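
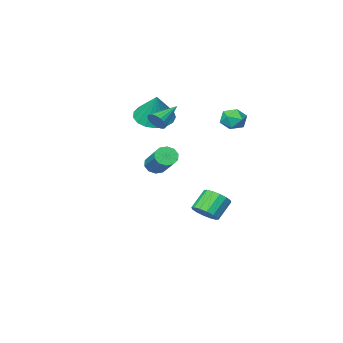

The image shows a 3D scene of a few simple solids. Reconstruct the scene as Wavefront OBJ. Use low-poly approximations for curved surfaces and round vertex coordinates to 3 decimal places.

v -0.363 -2.068 2.549
v 0.466 -1.555 2.086
v 0.003 -1.252 4.111
v 0.067 -1.235 2.013
v -0.431 -1.106 2.063
v -0.914 -1.198 2.224
v -1.27 -1.488 2.459
v -1.419 -1.912 2.715
v -1.326 -2.371 2.934
v -1.012 -2.761 3.063
v -0.55 -2.992 3.076
v -0.045 -3.011 2.967
v 0.387 -2.815 2.763
v 0.647 -2.447 2.509
v 0.676 -1.992 2.265
v 2.57 2.727 1.197
v 3.052 2.809 0.866
v 3.532 4.454 1.972
v 3.05 4.373 2.303
v 2.777 2.993 0.712
v 3.257 4.638 1.818
v 2.423 3.075 0.744
v 2.903 4.72 1.85
v 2.125 3.024 0.948
v 2.605 4.67 2.054
v 1.997 2.86 1.247
v 2.478 4.506 2.353
v 2.088 2.646 1.528
v 2.568 4.291 2.634
v 2.363 2.462 1.682
v 2.843 4.107 2.788
v 2.717 2.38 1.65
v 3.197 4.025 2.756
v 3.015 2.43 1.446
v 3.495 4.076 2.552
v 3.142 2.594 1.147
v 3.623 4.24 2.253
v -2.555 2.48 3.142
v -2.092 2.231 2.612
v -2.928 1.349 3.348
v -2.465 1.1 2.818
v -2.189 1.372 3.456
v -1.959 2.071 3.329
v -3.061 1.509 2.631
v -2.831 2.208 2.504
v -2.405 1.631 2.296
v -1.866 1.546 2.806
v -3.154 2.034 3.154
v -2.615 1.949 3.664
v -1.542 0.765 -3.582
v -1.044 0.293 -3.212
v -1.94 0.102 -2.248
v -2.438 0.575 -2.618
v -0.966 0.661 -3.067
v -1.862 0.47 -2.103
v -1.042 1.058 -3.059
v -1.938 0.867 -2.095
v -1.252 1.376 -3.192
v -2.149 1.185 -2.228
v -1.54 1.53 -3.429
v -2.437 1.339 -2.465
v -1.829 1.48 -3.707
v -2.725 1.289 -2.743
v -2.04 1.238 -3.952
v -2.936 1.047 -2.988
v -2.118 0.87 -4.097
v -3.014 0.679 -3.133
v -2.042 0.473 -4.105
v -2.938 0.282 -3.141
v -1.831 0.155 -3.972
v -2.728 -0.036 -3.008
v -1.543 0.001 -3.735
v -2.44 -0.19 -2.771
v -1.255 0.051 -3.457
v -2.151 -0.14 -2.493
v 1.434 0.986 3.292
v 1.72 0.77 3.749
v 0.086 0.714 4.008
v 1.7 1.021 3.806
v 1.627 1.265 3.762
v 1.517 1.453 3.625
v 1.39 1.549 3.422
v 1.271 1.533 3.193
v 1.185 1.409 2.984
v 1.148 1.201 2.836
v 1.168 0.95 2.778
v 1.24 0.706 2.822
v 1.351 0.518 2.959
v 1.478 0.422 3.162
v 1.597 0.438 3.391
v 1.683 0.562 3.6
f 2 1 4
f 2 4 3
f 4 1 5
f 4 5 3
f 5 1 6
f 5 6 3
f 6 1 7
f 6 7 3
f 7 1 8
f 7 8 3
f 8 1 9
f 8 9 3
f 9 1 10
f 9 10 3
f 10 1 11
f 10 11 3
f 11 1 12
f 11 12 3
f 12 1 13
f 12 13 3
f 13 1 14
f 13 14 3
f 14 1 15
f 14 15 3
f 15 1 2
f 15 2 3
f 17 16 20
f 17 20 18
f 18 20 21
f 18 21 19
f 20 16 22
f 20 22 21
f 21 22 23
f 21 23 19
f 22 16 24
f 22 24 23
f 23 24 25
f 23 25 19
f 24 16 26
f 24 26 25
f 25 26 27
f 25 27 19
f 26 16 28
f 26 28 27
f 27 28 29
f 27 29 19
f 28 16 30
f 28 30 29
f 29 30 31
f 29 31 19
f 30 16 32
f 30 32 31
f 31 32 33
f 31 33 19
f 32 16 34
f 32 34 33
f 33 34 35
f 33 35 19
f 34 16 36
f 34 36 35
f 35 36 37
f 35 37 19
f 36 16 17
f 36 17 37
f 37 17 18
f 37 18 19
f 38 49 43
f 38 43 39
f 38 39 45
f 38 45 48
f 38 48 49
f 39 43 47
f 43 49 42
f 49 48 40
f 48 45 44
f 45 39 46
f 41 47 42
f 41 42 40
f 41 40 44
f 41 44 46
f 41 46 47
f 42 47 43
f 40 42 49
f 44 40 48
f 46 44 45
f 47 46 39
f 51 50 54
f 51 54 52
f 52 54 55
f 52 55 53
f 54 50 56
f 54 56 55
f 55 56 57
f 55 57 53
f 56 50 58
f 56 58 57
f 57 58 59
f 57 59 53
f 58 50 60
f 58 60 59
f 59 60 61
f 59 61 53
f 60 50 62
f 60 62 61
f 61 62 63
f 61 63 53
f 62 50 64
f 62 64 63
f 63 64 65
f 63 65 53
f 64 50 66
f 64 66 65
f 65 66 67
f 65 67 53
f 66 50 68
f 66 68 67
f 67 68 69
f 67 69 53
f 68 50 70
f 68 70 69
f 69 70 71
f 69 71 53
f 70 50 72
f 70 72 71
f 71 72 73
f 71 73 53
f 72 50 74
f 72 74 73
f 73 74 75
f 73 75 53
f 74 50 51
f 74 51 75
f 75 51 52
f 75 52 53
f 77 76 79
f 77 79 78
f 79 76 80
f 79 80 78
f 80 76 81
f 80 81 78
f 81 76 82
f 81 82 78
f 82 76 83
f 82 83 78
f 83 76 84
f 83 84 78
f 84 76 85
f 84 85 78
f 85 76 86
f 85 86 78
f 86 76 87
f 86 87 78
f 87 76 88
f 87 88 78
f 88 76 89
f 88 89 78
f 89 76 90
f 89 90 78
f 90 76 91
f 90 91 78
f 91 76 77
f 91 77 78



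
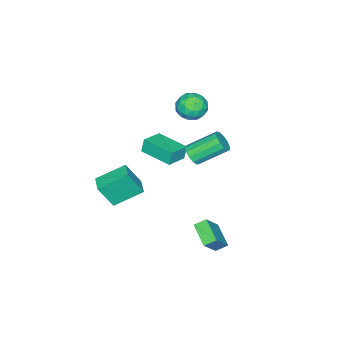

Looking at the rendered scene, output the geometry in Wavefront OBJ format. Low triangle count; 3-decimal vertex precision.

v 0.211 -3.701 -3.132
v 0.748 -4.419 -1.525
v -1.03 -2.395 -2.133
v -0.493 -3.113 -0.526
v 1.073 -2.927 -3.074
v 1.61 -3.645 -1.467
v -0.168 -1.621 -2.075
v 0.369 -2.339 -0.468
v -2.959 -2.594 -0.209
v -3.183 -2.538 0.723
v -2.719 -0.478 -0.278
v -2.943 -0.423 0.654
v -1.597 -2.737 0.126
v -1.821 -2.682 1.058
v -1.357 -0.622 0.057
v -1.581 -0.566 0.989
v -4.145 -0.035 3.288
v -3.709 0.46 4.08
v -3.371 -1.44 3.74
v -2.935 -0.945 4.532
v -3.949 -1.126 4.533
v -4.428 -0.257 4.254
v -2.652 -0.723 3.566
v -3.131 0.146 3.287
v -2.786 0.035 4.252
v -3.588 -0.214 4.849
v -3.492 -0.766 2.971
v -4.294 -1.015 3.568
v -3.995 0.336 3.644
v -3.085 -1.316 4.176
v -3.681 -1.422 4.176
v -3.425 -1.132 4.642
v -4.418 -0.086 3.747
v -4.161 0.205 4.212
v -4.302 -0.727 4.478
v -2.919 -1.185 3.608
v -2.662 -0.894 4.073
v -3.655 0.152 3.178
v -3.399 0.442 3.644
v -2.778 -0.253 3.342
v -3.196 0.377 4.211
v -2.741 -0.449 4.476
v -2.575 -0.318 3.909
v -2.856 0.192 3.744
v -3.667 0.231 4.562
v -3.212 -0.596 4.827
v -3.808 -0.702 4.828
v -4.09 -0.191 4.664
v -3.125 -0.019 4.663
v -3.868 -0.384 2.993
v -3.413 -1.211 3.258
v -2.99 -0.789 3.156
v -3.272 -0.278 2.992
v -4.339 -0.531 3.344
v -3.884 -1.357 3.609
v -4.224 -1.172 4.076
v -4.505 -0.662 3.911
v -3.955 -0.961 3.157
v -0.807 2.246 -4.231
v 0.396 2.201 -2.774
v -1.282 2.79 -3.821
v -0.079 2.745 -2.364
v 0.019 3.455 -4.876
v 1.222 3.41 -3.419
v -0.456 3.999 -4.466
v 0.747 3.954 -3.009
v -1.493 0.866 1.574
v -0.87 1.058 1.924
v -1.944 2.447 3.076
v -2.567 2.254 2.726
v -0.901 1.309 1.592
v -1.975 2.698 2.744
v -1.12 1.419 1.255
v -2.194 2.808 2.407
v -1.457 1.354 1.019
v -2.531 2.743 2.171
v -1.806 1.133 0.959
v -2.88 2.522 2.111
v -2.055 0.828 1.095
v -3.13 2.217 2.247
v -2.126 0.535 1.382
v -3.201 1.923 2.534
v -1.996 0.346 1.731
v -3.07 1.735 2.883
v -1.706 0.323 2.03
v -2.78 1.712 3.182
v -1.348 0.472 2.184
v -2.423 1.861 3.336
v -1.037 0.746 2.144
v -2.111 2.135 3.296
f 2 4 1
f 5 2 1
f 1 4 3
f 3 5 1
f 2 8 4
f 6 2 5
f 6 8 2
f 4 8 3
f 7 5 3
f 3 8 7
f 7 6 5
f 8 6 7
f 10 12 9
f 13 10 9
f 9 12 11
f 11 13 9
f 10 16 12
f 14 10 13
f 14 16 10
f 12 16 11
f 15 13 11
f 11 16 15
f 15 14 13
f 16 14 15
f 17 54 33
f 54 28 57
f 33 57 22
f 54 57 33
f 17 33 29
f 33 22 34
f 29 34 18
f 33 34 29
f 17 29 38
f 29 18 39
f 38 39 24
f 29 39 38
f 17 38 50
f 38 24 53
f 50 53 27
f 38 53 50
f 17 50 54
f 50 27 58
f 54 58 28
f 50 58 54
f 18 34 45
f 34 22 48
f 45 48 26
f 34 48 45
f 22 57 35
f 57 28 56
f 35 56 21
f 57 56 35
f 28 58 55
f 58 27 51
f 55 51 19
f 58 51 55
f 27 53 52
f 53 24 40
f 52 40 23
f 53 40 52
f 24 39 44
f 39 18 41
f 44 41 25
f 39 41 44
f 20 46 32
f 46 26 47
f 32 47 21
f 46 47 32
f 20 32 30
f 32 21 31
f 30 31 19
f 32 31 30
f 20 30 37
f 30 19 36
f 37 36 23
f 30 36 37
f 20 37 42
f 37 23 43
f 42 43 25
f 37 43 42
f 20 42 46
f 42 25 49
f 46 49 26
f 42 49 46
f 21 47 35
f 47 26 48
f 35 48 22
f 47 48 35
f 19 31 55
f 31 21 56
f 55 56 28
f 31 56 55
f 23 36 52
f 36 19 51
f 52 51 27
f 36 51 52
f 25 43 44
f 43 23 40
f 44 40 24
f 43 40 44
f 26 49 45
f 49 25 41
f 45 41 18
f 49 41 45
f 60 62 59
f 63 60 59
f 59 62 61
f 61 63 59
f 60 66 62
f 64 60 63
f 64 66 60
f 62 66 61
f 65 63 61
f 61 66 65
f 65 64 63
f 66 64 65
f 68 67 71
f 68 71 69
f 69 71 72
f 69 72 70
f 71 67 73
f 71 73 72
f 72 73 74
f 72 74 70
f 73 67 75
f 73 75 74
f 74 75 76
f 74 76 70
f 75 67 77
f 75 77 76
f 76 77 78
f 76 78 70
f 77 67 79
f 77 79 78
f 78 79 80
f 78 80 70
f 79 67 81
f 79 81 80
f 80 81 82
f 80 82 70
f 81 67 83
f 81 83 82
f 82 83 84
f 82 84 70
f 83 67 85
f 83 85 84
f 84 85 86
f 84 86 70
f 85 67 87
f 85 87 86
f 86 87 88
f 86 88 70
f 87 67 89
f 87 89 88
f 88 89 90
f 88 90 70
f 89 67 68
f 89 68 90
f 90 68 69
f 90 69 70



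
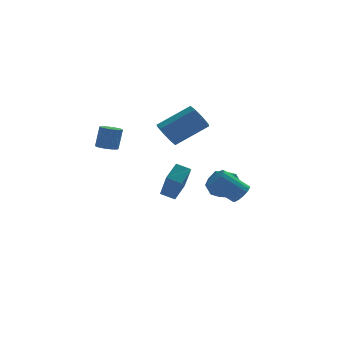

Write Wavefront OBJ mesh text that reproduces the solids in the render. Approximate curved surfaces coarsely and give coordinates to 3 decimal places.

v -0.646 1.658 2.246
v -0.315 2.119 1.64
v 1.476 2.343 2.789
v 1.146 1.882 3.394
v -0.632 2.468 2.066
v 1.16 2.692 3.215
v -0.957 2.342 2.597
v 0.835 2.567 3.746
v -1.1 1.816 2.923
v 0.692 2.04 4.071
v -0.976 1.197 2.851
v 0.815 1.421 4
v -0.66 0.848 2.425
v 1.132 1.072 3.574
v -0.335 0.973 1.894
v 1.457 1.198 3.043
v -0.192 1.5 1.569
v 1.6 1.724 2.717
v 2.971 4.452 -2.615
v 3.759 3.783 -2.228
v 1.721 3.317 -2.032
v 2.509 2.648 -1.645
v 2.331 3.627 -1.166
v 3.104 4.328 -1.526
v 2.376 2.772 -2.734
v 3.149 3.473 -3.094
v 3.391 2.744 -2.301
v 3.363 3.273 -1.332
v 2.117 3.827 -2.928
v 2.089 4.356 -1.959
v -1.625 -2.393 -0.315
v -1.533 -3.662 1.241
v -1.011 -1.622 0.277
v -0.918 -2.891 1.833
v -0.942 -2.709 -0.613
v -0.849 -3.978 0.943
v -0.327 -1.938 -0.021
v -0.235 -3.207 1.535
v -3.948 -0.354 2.245
v -3.465 -0.05 2.098
v -3.208 0.138 3.327
v -3.692 -0.166 3.475
v -3.712 0.171 2.116
v -3.456 0.359 3.345
v -4.035 0.225 2.175
v -3.778 0.414 3.404
v -4.33 0.096 2.256
v -4.073 0.284 3.486
v -4.504 -0.177 2.334
v -4.247 0.012 3.564
v -4.502 -0.506 2.384
v -4.245 -0.317 3.613
v -4.323 -0.786 2.39
v -4.067 -0.598 3.619
v -4.026 -0.93 2.35
v -3.769 -0.741 3.579
v -3.704 -0.89 2.277
v -3.447 -0.702 3.506
v -3.46 -0.681 2.193
v -3.203 -0.493 3.423
v -3.371 -0.368 2.127
v -3.114 -0.179 3.356
v 2.541 -1.867 -0.798
v 2.963 -1.895 -0.305
v 1.702 -1.64 0.791
v 1.279 -1.613 0.298
v 2.958 -1.593 -0.381
v 1.696 -1.339 0.714
v 2.857 -1.355 -0.553
v 1.595 -1.1 0.542
v 2.683 -1.233 -0.781
v 1.422 -0.979 0.314
v 2.477 -1.257 -1.013
v 1.216 -1.003 0.083
v 2.285 -1.421 -1.195
v 1.024 -1.166 -0.1
v 2.152 -1.687 -1.287
v 0.891 -1.432 -0.191
v 2.108 -1.994 -1.266
v 0.847 -1.74 -0.171
v 2.163 -2.272 -1.138
v 0.902 -2.018 -0.043
v 2.305 -2.458 -0.932
v 1.043 -2.203 0.163
v 2.5 -2.508 -0.696
v 1.239 -2.253 0.4
v 2.705 -2.411 -0.482
v 1.444 -2.157 0.613
v 2.872 -2.19 -0.341
v 1.611 -1.935 0.754
f 2 1 5
f 2 5 3
f 3 5 6
f 3 6 4
f 5 1 7
f 5 7 6
f 6 7 8
f 6 8 4
f 7 1 9
f 7 9 8
f 8 9 10
f 8 10 4
f 9 1 11
f 9 11 10
f 10 11 12
f 10 12 4
f 11 1 13
f 11 13 12
f 12 13 14
f 12 14 4
f 13 1 15
f 13 15 14
f 14 15 16
f 14 16 4
f 15 1 17
f 15 17 16
f 16 17 18
f 16 18 4
f 17 1 2
f 17 2 18
f 18 2 3
f 18 3 4
f 19 30 24
f 19 24 20
f 19 20 26
f 19 26 29
f 19 29 30
f 20 24 28
f 24 30 23
f 30 29 21
f 29 26 25
f 26 20 27
f 22 28 23
f 22 23 21
f 22 21 25
f 22 25 27
f 22 27 28
f 23 28 24
f 21 23 30
f 25 21 29
f 27 25 26
f 28 27 20
f 32 34 31
f 35 32 31
f 31 34 33
f 33 35 31
f 32 38 34
f 36 32 35
f 36 38 32
f 34 38 33
f 37 35 33
f 33 38 37
f 37 36 35
f 38 36 37
f 40 39 43
f 40 43 41
f 41 43 44
f 41 44 42
f 43 39 45
f 43 45 44
f 44 45 46
f 44 46 42
f 45 39 47
f 45 47 46
f 46 47 48
f 46 48 42
f 47 39 49
f 47 49 48
f 48 49 50
f 48 50 42
f 49 39 51
f 49 51 50
f 50 51 52
f 50 52 42
f 51 39 53
f 51 53 52
f 52 53 54
f 52 54 42
f 53 39 55
f 53 55 54
f 54 55 56
f 54 56 42
f 55 39 57
f 55 57 56
f 56 57 58
f 56 58 42
f 57 39 59
f 57 59 58
f 58 59 60
f 58 60 42
f 59 39 61
f 59 61 60
f 60 61 62
f 60 62 42
f 61 39 40
f 61 40 62
f 62 40 41
f 62 41 42
f 64 63 67
f 64 67 65
f 65 67 68
f 65 68 66
f 67 63 69
f 67 69 68
f 68 69 70
f 68 70 66
f 69 63 71
f 69 71 70
f 70 71 72
f 70 72 66
f 71 63 73
f 71 73 72
f 72 73 74
f 72 74 66
f 73 63 75
f 73 75 74
f 74 75 76
f 74 76 66
f 75 63 77
f 75 77 76
f 76 77 78
f 76 78 66
f 77 63 79
f 77 79 78
f 78 79 80
f 78 80 66
f 79 63 81
f 79 81 80
f 80 81 82
f 80 82 66
f 81 63 83
f 81 83 82
f 82 83 84
f 82 84 66
f 83 63 85
f 83 85 84
f 84 85 86
f 84 86 66
f 85 63 87
f 85 87 86
f 86 87 88
f 86 88 66
f 87 63 89
f 87 89 88
f 88 89 90
f 88 90 66
f 89 63 64
f 89 64 90
f 90 64 65
f 90 65 66



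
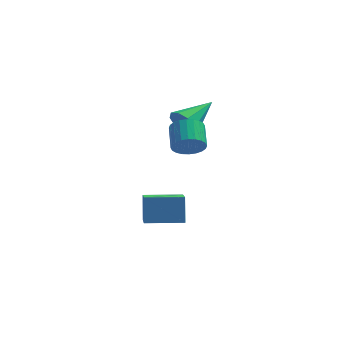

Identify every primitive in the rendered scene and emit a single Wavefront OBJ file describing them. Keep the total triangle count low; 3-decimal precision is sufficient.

v 3.32 0.042 2.637
v 3.8 0.278 2.235
v 3.701 1.235 2.68
v 3.22 0.998 3.083
v 3.587 0.323 2.091
v 3.487 1.28 2.536
v 3.332 0.325 2.031
v 3.233 1.282 2.476
v 3.076 0.284 2.062
v 2.977 1.241 2.507
v 2.857 0.206 2.181
v 2.758 1.163 2.627
v 2.708 0.103 2.37
v 2.609 1.059 2.815
v 2.653 -0.01 2.599
v 2.553 0.947 3.045
v 2.699 -0.115 2.835
v 2.599 0.842 3.28
v 2.839 -0.195 3.04
v 2.74 0.762 3.485
v 3.053 -0.24 3.184
v 2.953 0.717 3.629
v 3.307 -0.242 3.244
v 3.208 0.715 3.689
v 3.563 -0.201 3.213
v 3.464 0.756 3.658
v 3.782 -0.123 3.093
v 3.683 0.834 3.539
v 3.931 -0.019 2.905
v 3.832 0.937 3.35
v 3.987 0.093 2.675
v 3.887 1.05 3.121
v 3.941 0.198 2.44
v 3.841 1.155 2.885
v 3.061 1.968 2.598
v 3.425 1.889 1.994
v 4.119 3.152 3.082
v 3.078 2.224 1.936
v 2.722 2.439 2.188
v 2.525 2.434 2.632
v 2.579 2.211 3.06
v 2.858 1.875 3.272
v 3.232 1.582 3.169
v 3.525 1.47 2.799
v 3.602 1.592 2.335
v 1.641 -0.023 -1.675
v 1.609 0.61 -0.68
v 1.515 1.516 -2.658
v 1.483 2.149 -1.663
v 3.197 0.091 -1.697
v 3.165 0.724 -0.702
v 3.071 1.63 -2.68
v 3.039 2.263 -1.685
f 2 1 5
f 2 5 3
f 3 5 6
f 3 6 4
f 5 1 7
f 5 7 6
f 6 7 8
f 6 8 4
f 7 1 9
f 7 9 8
f 8 9 10
f 8 10 4
f 9 1 11
f 9 11 10
f 10 11 12
f 10 12 4
f 11 1 13
f 11 13 12
f 12 13 14
f 12 14 4
f 13 1 15
f 13 15 14
f 14 15 16
f 14 16 4
f 15 1 17
f 15 17 16
f 16 17 18
f 16 18 4
f 17 1 19
f 17 19 18
f 18 19 20
f 18 20 4
f 19 1 21
f 19 21 20
f 20 21 22
f 20 22 4
f 21 1 23
f 21 23 22
f 22 23 24
f 22 24 4
f 23 1 25
f 23 25 24
f 24 25 26
f 24 26 4
f 25 1 27
f 25 27 26
f 26 27 28
f 26 28 4
f 27 1 29
f 27 29 28
f 28 29 30
f 28 30 4
f 29 1 31
f 29 31 30
f 30 31 32
f 30 32 4
f 31 1 33
f 31 33 32
f 32 33 34
f 32 34 4
f 33 1 2
f 33 2 34
f 34 2 3
f 34 3 4
f 36 35 38
f 36 38 37
f 38 35 39
f 38 39 37
f 39 35 40
f 39 40 37
f 40 35 41
f 40 41 37
f 41 35 42
f 41 42 37
f 42 35 43
f 42 43 37
f 43 35 44
f 43 44 37
f 44 35 45
f 44 45 37
f 45 35 36
f 45 36 37
f 47 49 46
f 50 47 46
f 46 49 48
f 48 50 46
f 47 53 49
f 51 47 50
f 51 53 47
f 49 53 48
f 52 50 48
f 48 53 52
f 52 51 50
f 53 51 52



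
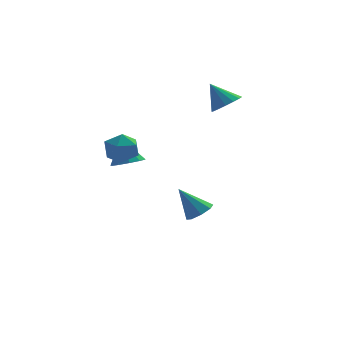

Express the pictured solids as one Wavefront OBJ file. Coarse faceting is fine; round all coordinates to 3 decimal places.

v -1.022 0.988 0.225
v -0.566 0.431 0.552
v -1.278 1.512 1.475
v -0.284 0.816 0.449
v -0.283 1.266 0.26
v -0.564 1.61 0.058
v -1.021 1.716 -0.081
v -1.477 1.544 -0.102
v -1.759 1.16 0.001
v -1.76 0.709 0.19
v -1.479 0.365 0.392
v -1.023 0.259 0.531
v 3.399 2.086 3.033
v 4.046 2.444 3.279
v 2.721 2.574 4.107
v 3.862 2.713 3.041
v 3.554 2.814 2.801
v 3.204 2.72 2.623
v 2.906 2.456 2.554
v 2.74 2.093 2.615
v 2.751 1.728 2.787
v 2.935 1.459 3.025
v 3.243 1.358 3.266
v 3.593 1.452 3.444
v 3.891 1.716 3.512
v 4.057 2.079 3.452
v 1.945 -0.072 -2.451
v 2.375 0.464 -2.318
v 1.075 0.312 -1.189
v 1.969 0.602 -2.639
v 1.549 0.345 -2.85
v 1.361 -0.156 -2.828
v 1.514 -0.608 -2.585
v 1.92 -0.746 -2.263
v 2.34 -0.489 -2.052
v 2.529 0.012 -2.074
v -1.452 -2.905 2.705
v -1.027 -3.606 2.714
v -2.373 -3.454 3.486
v -1.948 -4.155 3.495
v -1.654 -3.492 3.878
v -1.084 -3.152 3.395
v -2.316 -3.908 2.805
v -1.746 -3.568 2.322
v -1.56 -4.226 2.776
v -1.151 -3.969 3.439
v -2.249 -3.091 2.761
v -1.84 -2.834 3.424
f 2 1 4
f 2 4 3
f 4 1 5
f 4 5 3
f 5 1 6
f 5 6 3
f 6 1 7
f 6 7 3
f 7 1 8
f 7 8 3
f 8 1 9
f 8 9 3
f 9 1 10
f 9 10 3
f 10 1 11
f 10 11 3
f 11 1 12
f 11 12 3
f 12 1 2
f 12 2 3
f 14 13 16
f 14 16 15
f 16 13 17
f 16 17 15
f 17 13 18
f 17 18 15
f 18 13 19
f 18 19 15
f 19 13 20
f 19 20 15
f 20 13 21
f 20 21 15
f 21 13 22
f 21 22 15
f 22 13 23
f 22 23 15
f 23 13 24
f 23 24 15
f 24 13 25
f 24 25 15
f 25 13 26
f 25 26 15
f 26 13 14
f 26 14 15
f 28 27 30
f 28 30 29
f 30 27 31
f 30 31 29
f 31 27 32
f 31 32 29
f 32 27 33
f 32 33 29
f 33 27 34
f 33 34 29
f 34 27 35
f 34 35 29
f 35 27 36
f 35 36 29
f 36 27 28
f 36 28 29
f 37 48 42
f 37 42 38
f 37 38 44
f 37 44 47
f 37 47 48
f 38 42 46
f 42 48 41
f 48 47 39
f 47 44 43
f 44 38 45
f 40 46 41
f 40 41 39
f 40 39 43
f 40 43 45
f 40 45 46
f 41 46 42
f 39 41 48
f 43 39 47
f 45 43 44
f 46 45 38



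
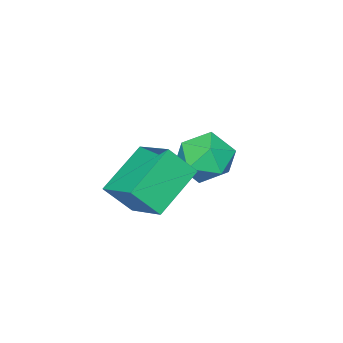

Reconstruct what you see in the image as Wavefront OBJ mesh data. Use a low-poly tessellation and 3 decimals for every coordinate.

v -0.47 3.001 -2.336
v -0.058 4.583 -1.608
v 1.344 3.035 -3.434
v 1.755 4.617 -2.705
v 0.185 2.343 -1.275
v 0.596 3.925 -0.546
v 1.998 2.377 -2.372
v 2.41 3.959 -1.644
v -2.521 4.136 -2.024
v -1.564 4.32 -2.586
v -2.276 2.34 -2.194
v -1.319 2.524 -2.756
v -1.382 2.764 -1.659
v -1.534 3.874 -1.554
v -2.306 2.786 -3.226
v -2.458 3.896 -3.121
v -1.431 3.486 -3.329
v -0.86 3.472 -2.36
v -2.98 3.188 -2.42
v -2.409 3.174 -1.451
f 2 4 1
f 5 2 1
f 1 4 3
f 3 5 1
f 2 8 4
f 6 2 5
f 6 8 2
f 4 8 3
f 7 5 3
f 3 8 7
f 7 6 5
f 8 6 7
f 9 20 14
f 9 14 10
f 9 10 16
f 9 16 19
f 9 19 20
f 10 14 18
f 14 20 13
f 20 19 11
f 19 16 15
f 16 10 17
f 12 18 13
f 12 13 11
f 12 11 15
f 12 15 17
f 12 17 18
f 13 18 14
f 11 13 20
f 15 11 19
f 17 15 16
f 18 17 10



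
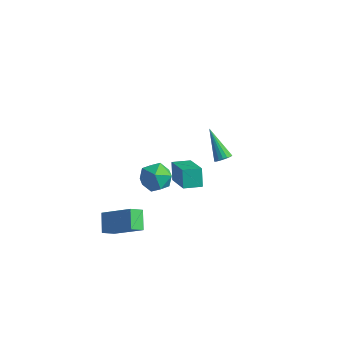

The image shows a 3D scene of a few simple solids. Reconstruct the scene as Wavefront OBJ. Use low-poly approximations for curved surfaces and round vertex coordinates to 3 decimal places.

v 1.976 3.601 -2.648
v 2.186 3.268 -2.324
v 0.704 4.179 -1.232
v 2.316 3.472 -2.29
v 2.368 3.705 -2.339
v 2.33 3.915 -2.458
v 2.212 4.053 -2.621
v 2.039 4.087 -2.79
v 1.852 4.01 -2.927
v 1.693 3.839 -3
v 1.6 3.614 -2.992
v 1.592 3.386 -2.906
v 1.673 3.207 -2.76
v 1.823 3.118 -2.589
v 2.008 3.14 -2.432
v 1.591 -0.63 -0.993
v 1.224 -0.158 -0.082
v 2.268 0.111 -1.104
v 1.9 0.584 -0.193
v 3 -1.744 0.153
v 2.632 -1.271 1.064
v 3.676 -1.002 0.042
v 3.309 -0.53 0.953
v 0.122 -3.733 -3.797
v -0.178 -4.378 -3.295
v -0.455 -2.947 -3.131
v -0.754 -3.592 -2.63
v 1.814 -3.548 -2.55
v 1.515 -4.193 -2.049
v 1.238 -2.762 -1.885
v 0.938 -3.407 -1.383
v 2.186 -2.904 1.471
v 2.638 -2.464 2.162
v 2.242 -4.196 2.258
v 2.694 -3.756 2.949
v 1.795 -3.56 2.778
v 1.761 -2.761 2.292
v 3.119 -3.899 2.128
v 3.085 -3.1 1.642
v 3.215 -3.079 2.568
v 2.396 -2.869 2.97
v 2.484 -3.791 1.45
v 1.665 -3.581 1.852
f 2 1 4
f 2 4 3
f 4 1 5
f 4 5 3
f 5 1 6
f 5 6 3
f 6 1 7
f 6 7 3
f 7 1 8
f 7 8 3
f 8 1 9
f 8 9 3
f 9 1 10
f 9 10 3
f 10 1 11
f 10 11 3
f 11 1 12
f 11 12 3
f 12 1 13
f 12 13 3
f 13 1 14
f 13 14 3
f 14 1 15
f 14 15 3
f 15 1 2
f 15 2 3
f 17 19 16
f 20 17 16
f 16 19 18
f 18 20 16
f 17 23 19
f 21 17 20
f 21 23 17
f 19 23 18
f 22 20 18
f 18 23 22
f 22 21 20
f 23 21 22
f 25 27 24
f 28 25 24
f 24 27 26
f 26 28 24
f 25 31 27
f 29 25 28
f 29 31 25
f 27 31 26
f 30 28 26
f 26 31 30
f 30 29 28
f 31 29 30
f 32 43 37
f 32 37 33
f 32 33 39
f 32 39 42
f 32 42 43
f 33 37 41
f 37 43 36
f 43 42 34
f 42 39 38
f 39 33 40
f 35 41 36
f 35 36 34
f 35 34 38
f 35 38 40
f 35 40 41
f 36 41 37
f 34 36 43
f 38 34 42
f 40 38 39
f 41 40 33



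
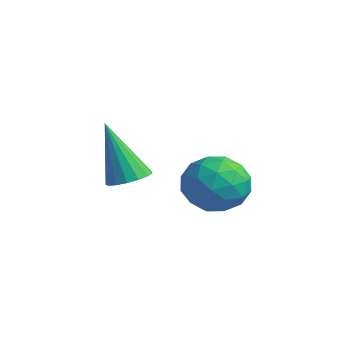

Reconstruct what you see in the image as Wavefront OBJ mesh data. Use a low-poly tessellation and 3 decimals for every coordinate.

v 1.071 0.753 1.571
v 1.682 1.244 0.854
v 2.338 -0.364 1.886
v 2.949 0.127 1.169
v 2.706 0.613 2.081
v 1.923 1.303 1.887
v 2.097 -0.423 0.853
v 1.314 0.267 0.659
v 2.316 0.517 0.411
v 2.692 1.157 1.17
v 1.328 -0.277 1.57
v 1.704 0.363 2.329
v 1.265 1.097 1.185
v 2.755 -0.217 1.555
v 2.612 0.069 2.091
v 2.971 0.358 1.67
v 1.407 1.131 1.792
v 1.766 1.42 1.37
v 2.368 1.049 2.092
v 2.254 -0.54 1.37
v 2.613 -0.251 0.948
v 1.049 0.522 1.07
v 1.408 0.811 0.649
v 1.652 -0.169 0.648
v 1.997 0.958 0.503
v 2.742 0.301 0.688
v 2.241 -0.022 0.502
v 1.781 0.383 0.388
v 2.218 1.334 0.949
v 2.963 0.678 1.134
v 2.82 0.963 1.67
v 2.36 1.369 1.556
v 2.591 0.907 0.688
v 1.057 0.202 1.606
v 1.802 -0.454 1.791
v 1.66 -0.489 1.184
v 1.2 -0.083 1.07
v 1.278 0.579 2.052
v 2.023 -0.078 2.237
v 2.239 0.497 2.352
v 1.779 0.902 2.238
v 1.429 -0.027 2.052
v 2.271 -2.489 2.319
v 2.896 -2.572 2.514
v 1.629 -2.851 4.221
v 2.844 -2.263 2.555
v 2.661 -2.006 2.542
v 2.389 -1.86 2.478
v 2.089 -1.857 2.378
v 1.831 -2 2.264
v 1.674 -2.254 2.162
v 1.654 -2.563 2.097
v 1.775 -2.854 2.082
v 2.009 -3.062 2.122
v 2.304 -3.139 2.206
v 2.591 -3.066 2.317
v 2.804 -2.862 2.428
f 1 38 17
f 38 12 41
f 17 41 6
f 38 41 17
f 1 17 13
f 17 6 18
f 13 18 2
f 17 18 13
f 1 13 22
f 13 2 23
f 22 23 8
f 13 23 22
f 1 22 34
f 22 8 37
f 34 37 11
f 22 37 34
f 1 34 38
f 34 11 42
f 38 42 12
f 34 42 38
f 2 18 29
f 18 6 32
f 29 32 10
f 18 32 29
f 6 41 19
f 41 12 40
f 19 40 5
f 41 40 19
f 12 42 39
f 42 11 35
f 39 35 3
f 42 35 39
f 11 37 36
f 37 8 24
f 36 24 7
f 37 24 36
f 8 23 28
f 23 2 25
f 28 25 9
f 23 25 28
f 4 30 16
f 30 10 31
f 16 31 5
f 30 31 16
f 4 16 14
f 16 5 15
f 14 15 3
f 16 15 14
f 4 14 21
f 14 3 20
f 21 20 7
f 14 20 21
f 4 21 26
f 21 7 27
f 26 27 9
f 21 27 26
f 4 26 30
f 26 9 33
f 30 33 10
f 26 33 30
f 5 31 19
f 31 10 32
f 19 32 6
f 31 32 19
f 3 15 39
f 15 5 40
f 39 40 12
f 15 40 39
f 7 20 36
f 20 3 35
f 36 35 11
f 20 35 36
f 9 27 28
f 27 7 24
f 28 24 8
f 27 24 28
f 10 33 29
f 33 9 25
f 29 25 2
f 33 25 29
f 44 43 46
f 44 46 45
f 46 43 47
f 46 47 45
f 47 43 48
f 47 48 45
f 48 43 49
f 48 49 45
f 49 43 50
f 49 50 45
f 50 43 51
f 50 51 45
f 51 43 52
f 51 52 45
f 52 43 53
f 52 53 45
f 53 43 54
f 53 54 45
f 54 43 55
f 54 55 45
f 55 43 56
f 55 56 45
f 56 43 57
f 56 57 45
f 57 43 44
f 57 44 45



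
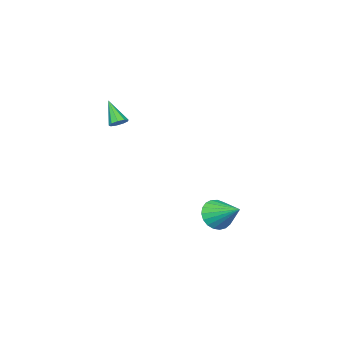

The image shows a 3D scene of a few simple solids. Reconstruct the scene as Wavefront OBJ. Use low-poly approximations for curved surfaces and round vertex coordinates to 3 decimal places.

v -2.641 3.169 -3.786
v -2.028 3.537 -4.441
v -2.619 4.791 -2.854
v -2.387 3.633 -4.599
v -2.789 3.648 -4.616
v -3.166 3.581 -4.49
v -3.453 3.442 -4.241
v -3.598 3.256 -3.914
v -3.579 3.055 -3.565
v -3.397 2.874 -3.254
v -3.084 2.744 -3.035
v -2.695 2.687 -2.945
v -2.296 2.714 -3.001
v -1.957 2.82 -3.193
v -1.737 2.985 -3.487
v -1.672 3.183 -3.833
v -1.775 3.378 -4.17
v 0.728 -0.323 2.457
v 1.052 -0.031 2.74
v 0.552 -1.297 3.663
v 0.718 0.082 2.783
v 0.388 0.006 2.673
v 0.218 -0.224 2.462
v 0.286 -0.5 2.249
v 0.561 -0.694 2.133
v 0.915 -0.713 2.169
v 1.181 -0.55 2.34
v 1.235 -0.281 2.565
f 2 1 4
f 2 4 3
f 4 1 5
f 4 5 3
f 5 1 6
f 5 6 3
f 6 1 7
f 6 7 3
f 7 1 8
f 7 8 3
f 8 1 9
f 8 9 3
f 9 1 10
f 9 10 3
f 10 1 11
f 10 11 3
f 11 1 12
f 11 12 3
f 12 1 13
f 12 13 3
f 13 1 14
f 13 14 3
f 14 1 15
f 14 15 3
f 15 1 16
f 15 16 3
f 16 1 17
f 16 17 3
f 17 1 2
f 17 2 3
f 19 18 21
f 19 21 20
f 21 18 22
f 21 22 20
f 22 18 23
f 22 23 20
f 23 18 24
f 23 24 20
f 24 18 25
f 24 25 20
f 25 18 26
f 25 26 20
f 26 18 27
f 26 27 20
f 27 18 28
f 27 28 20
f 28 18 19
f 28 19 20



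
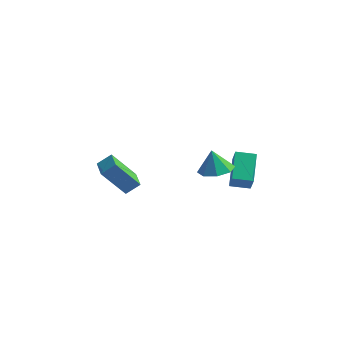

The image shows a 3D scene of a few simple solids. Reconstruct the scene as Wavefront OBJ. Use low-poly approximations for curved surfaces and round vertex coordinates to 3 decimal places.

v -2.563 1.988 -4.084
v -3.629 1.357 -2.401
v -3.207 2.927 -4.14
v -4.273 2.296 -2.457
v -1.947 2.444 -3.523
v -3.013 1.813 -1.84
v -2.591 3.383 -3.579
v -3.657 2.752 -1.896
v 2.398 1.732 -0.565
v 3.257 1.424 -0.302
v 2.082 1.888 0.645
v 3.237 2.145 -0.399
v 2.726 2.623 -0.594
v 2.022 2.58 -0.772
v 1.538 2.04 -0.828
v 1.558 1.32 -0.731
v 2.069 0.841 -0.536
v 2.773 0.884 -0.358
v 2.759 2.624 -2.369
v 2.375 4.095 -1.483
v 3.76 2.972 -2.515
v 3.376 4.444 -1.629
v 3.104 2.076 -1.311
v 2.72 3.548 -0.425
v 4.105 2.425 -1.457
v 3.721 3.896 -0.571
f 2 4 1
f 5 2 1
f 1 4 3
f 3 5 1
f 2 8 4
f 6 2 5
f 6 8 2
f 4 8 3
f 7 5 3
f 3 8 7
f 7 6 5
f 8 6 7
f 10 9 12
f 10 12 11
f 12 9 13
f 12 13 11
f 13 9 14
f 13 14 11
f 14 9 15
f 14 15 11
f 15 9 16
f 15 16 11
f 16 9 17
f 16 17 11
f 17 9 18
f 17 18 11
f 18 9 10
f 18 10 11
f 20 22 19
f 23 20 19
f 19 22 21
f 21 23 19
f 20 26 22
f 24 20 23
f 24 26 20
f 22 26 21
f 25 23 21
f 21 26 25
f 25 24 23
f 26 24 25



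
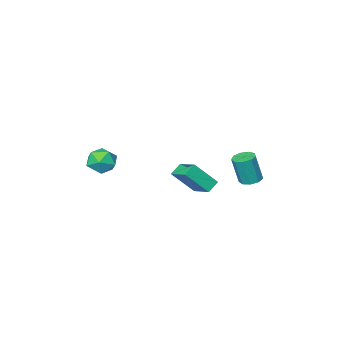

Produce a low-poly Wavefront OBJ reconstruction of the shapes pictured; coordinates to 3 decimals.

v -3.537 1.641 -2.284
v -3.129 2.185 -2.309
v -2.756 1.982 -0.58
v -3.163 1.439 -0.556
v -3.562 2.315 -2.2
v -3.189 2.113 -0.471
v -3.983 2.131 -2.131
v -3.61 1.929 -0.402
v -4.195 1.717 -2.133
v -3.822 1.515 -0.405
v -4.099 1.268 -2.207
v -3.726 1.065 -0.478
v -3.74 0.993 -2.316
v -3.367 0.791 -0.587
v -3.286 1.022 -2.411
v -2.913 0.82 -0.682
v -2.949 1.34 -2.446
v -2.576 1.138 -0.718
v -2.887 1.799 -2.406
v -2.514 1.597 -0.677
v 4.21 -1.004 -0.835
v 4.741 -1.645 -0.384
v 2.979 -1.475 -0.056
v 3.51 -2.116 0.395
v 3.632 -1.194 0.57
v 4.393 -0.903 0.088
v 3.327 -2.217 -0.528
v 4.088 -1.926 -1.01
v 4.195 -2.395 -0.195
v 4.383 -1.763 0.484
v 3.337 -1.357 -0.924
v 3.525 -0.725 -0.245
v -0.899 0.972 -1.97
v -0.865 2.442 -1.338
v -0.215 1.158 -2.439
v -0.181 2.627 -1.807
v 0.181 0.373 -0.633
v 0.215 1.842 -0.001
v 0.865 0.558 -1.102
v 0.899 2.028 -0.47
f 2 1 5
f 2 5 3
f 3 5 6
f 3 6 4
f 5 1 7
f 5 7 6
f 6 7 8
f 6 8 4
f 7 1 9
f 7 9 8
f 8 9 10
f 8 10 4
f 9 1 11
f 9 11 10
f 10 11 12
f 10 12 4
f 11 1 13
f 11 13 12
f 12 13 14
f 12 14 4
f 13 1 15
f 13 15 14
f 14 15 16
f 14 16 4
f 15 1 17
f 15 17 16
f 16 17 18
f 16 18 4
f 17 1 19
f 17 19 18
f 18 19 20
f 18 20 4
f 19 1 2
f 19 2 20
f 20 2 3
f 20 3 4
f 21 32 26
f 21 26 22
f 21 22 28
f 21 28 31
f 21 31 32
f 22 26 30
f 26 32 25
f 32 31 23
f 31 28 27
f 28 22 29
f 24 30 25
f 24 25 23
f 24 23 27
f 24 27 29
f 24 29 30
f 25 30 26
f 23 25 32
f 27 23 31
f 29 27 28
f 30 29 22
f 34 36 33
f 37 34 33
f 33 36 35
f 35 37 33
f 34 40 36
f 38 34 37
f 38 40 34
f 36 40 35
f 39 37 35
f 35 40 39
f 39 38 37
f 40 38 39



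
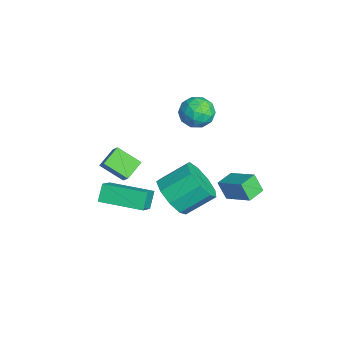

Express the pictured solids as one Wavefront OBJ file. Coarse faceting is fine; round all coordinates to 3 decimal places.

v -1.837 -1.999 -3.408
v -2.491 -1.321 -2.967
v -1.314 -1.038 -4.109
v -1.968 -0.36 -3.669
v -1.292 -1.86 -2.811
v -1.946 -1.182 -2.371
v -0.769 -0.899 -3.513
v -1.423 -0.221 -3.072
v 3.334 0.343 -1.187
v 4.235 0.13 -0.759
v 4.127 1.383 0.095
v 3.226 1.597 -0.333
v 4.328 0.524 -1.326
v 4.22 1.777 -0.473
v 3.956 0.834 -1.829
v 3.848 2.087 -0.976
v 3.293 0.915 -2.031
v 3.185 2.168 -1.177
v 2.649 0.728 -1.838
v 2.541 1.981 -0.984
v 2.326 0.361 -1.34
v 2.218 1.614 -0.487
v 2.474 -0.014 -0.771
v 2.366 1.239 0.083
v 3.025 -0.222 -0.396
v 2.917 1.031 0.457
v 3.72 -0.165 -0.391
v 3.612 1.088 0.462
v 1.599 2.939 -3.275
v 1.295 2.613 -2.447
v 1.033 3.61 -3.219
v 0.728 3.284 -2.391
v 2.612 3.736 -2.589
v 2.307 3.41 -1.761
v 2.045 4.407 -2.533
v 1.741 4.081 -1.705
v 1.32 -1.921 -1.753
v 2.195 -2.319 -0.985
v 2.159 -0.184 -1.808
v 3.034 -0.582 -1.04
v 1.806 -2.178 -2.44
v 2.681 -2.576 -1.672
v 2.645 -0.441 -2.495
v 3.52 -0.839 -1.727
v -1.696 2.299 0.662
v -1.155 2.878 0.379
v -0.785 1.322 0.401
v -0.244 1.901 0.118
v -0.434 1.867 0.937
v -0.997 2.471 1.098
v -0.943 1.729 -0.318
v -1.506 2.333 -0.157
v -0.69 2.526 -0.227
v -0.376 2.611 0.549
v -1.564 1.589 0.231
v -1.25 1.674 1.007
v -1.505 2.674 0.543
v -0.435 1.526 0.237
v -0.546 1.506 0.718
v -0.229 1.846 0.552
v -1.413 2.435 0.966
v -1.095 2.776 0.8
v -0.671 2.181 1.128
v -0.845 1.424 -0.02
v -0.527 1.765 -0.186
v -1.711 2.354 0.228
v -1.394 2.694 0.062
v -1.269 2.019 -0.348
v -0.914 2.808 0.021
v -0.379 2.233 -0.132
v -0.789 2.132 -0.389
v -1.12 2.487 -0.294
v -0.73 2.858 0.477
v -0.194 2.284 0.324
v -0.306 2.264 0.805
v -0.637 2.619 0.9
v -0.456 2.651 0.121
v -1.746 1.916 0.456
v -1.21 1.342 0.303
v -1.303 1.581 -0.12
v -1.634 1.936 -0.025
v -1.561 1.967 0.912
v -1.026 1.392 0.759
v -0.82 1.713 1.074
v -1.151 2.068 1.169
v -1.484 1.549 0.659
f 2 4 1
f 5 2 1
f 1 4 3
f 3 5 1
f 2 8 4
f 6 2 5
f 6 8 2
f 4 8 3
f 7 5 3
f 3 8 7
f 7 6 5
f 8 6 7
f 10 9 13
f 10 13 11
f 11 13 14
f 11 14 12
f 13 9 15
f 13 15 14
f 14 15 16
f 14 16 12
f 15 9 17
f 15 17 16
f 16 17 18
f 16 18 12
f 17 9 19
f 17 19 18
f 18 19 20
f 18 20 12
f 19 9 21
f 19 21 20
f 20 21 22
f 20 22 12
f 21 9 23
f 21 23 22
f 22 23 24
f 22 24 12
f 23 9 25
f 23 25 24
f 24 25 26
f 24 26 12
f 25 9 27
f 25 27 26
f 26 27 28
f 26 28 12
f 27 9 10
f 27 10 28
f 28 10 11
f 28 11 12
f 30 32 29
f 33 30 29
f 29 32 31
f 31 33 29
f 30 36 32
f 34 30 33
f 34 36 30
f 32 36 31
f 35 33 31
f 31 36 35
f 35 34 33
f 36 34 35
f 38 40 37
f 41 38 37
f 37 40 39
f 39 41 37
f 38 44 40
f 42 38 41
f 42 44 38
f 40 44 39
f 43 41 39
f 39 44 43
f 43 42 41
f 44 42 43
f 45 82 61
f 82 56 85
f 61 85 50
f 82 85 61
f 45 61 57
f 61 50 62
f 57 62 46
f 61 62 57
f 45 57 66
f 57 46 67
f 66 67 52
f 57 67 66
f 45 66 78
f 66 52 81
f 78 81 55
f 66 81 78
f 45 78 82
f 78 55 86
f 82 86 56
f 78 86 82
f 46 62 73
f 62 50 76
f 73 76 54
f 62 76 73
f 50 85 63
f 85 56 84
f 63 84 49
f 85 84 63
f 56 86 83
f 86 55 79
f 83 79 47
f 86 79 83
f 55 81 80
f 81 52 68
f 80 68 51
f 81 68 80
f 52 67 72
f 67 46 69
f 72 69 53
f 67 69 72
f 48 74 60
f 74 54 75
f 60 75 49
f 74 75 60
f 48 60 58
f 60 49 59
f 58 59 47
f 60 59 58
f 48 58 65
f 58 47 64
f 65 64 51
f 58 64 65
f 48 65 70
f 65 51 71
f 70 71 53
f 65 71 70
f 48 70 74
f 70 53 77
f 74 77 54
f 70 77 74
f 49 75 63
f 75 54 76
f 63 76 50
f 75 76 63
f 47 59 83
f 59 49 84
f 83 84 56
f 59 84 83
f 51 64 80
f 64 47 79
f 80 79 55
f 64 79 80
f 53 71 72
f 71 51 68
f 72 68 52
f 71 68 72
f 54 77 73
f 77 53 69
f 73 69 46
f 77 69 73



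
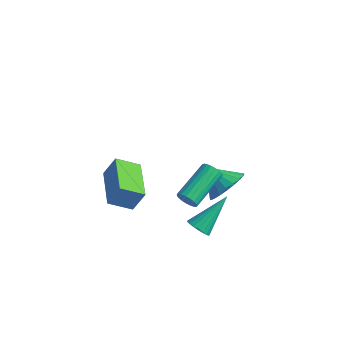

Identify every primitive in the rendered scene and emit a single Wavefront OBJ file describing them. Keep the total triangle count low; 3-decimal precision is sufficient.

v 2.331 -3.559 1.812
v 2.62 -3.692 2.198
v 2.478 -1.973 2.894
v 2.189 -1.841 2.508
v 2.76 -3.624 2.06
v 2.618 -1.906 2.756
v 2.826 -3.546 1.879
v 2.684 -1.827 2.576
v 2.807 -3.469 1.687
v 2.665 -1.751 2.383
v 2.705 -3.409 1.516
v 2.563 -1.69 2.212
v 2.539 -3.374 1.396
v 2.396 -1.655 2.093
v 2.336 -3.371 1.349
v 2.194 -1.652 2.045
v 2.133 -3.401 1.381
v 1.991 -1.682 2.077
v 1.964 -3.458 1.488
v 1.822 -1.74 2.184
v 1.859 -3.533 1.651
v 1.716 -1.814 2.347
v 1.835 -3.612 1.841
v 1.693 -1.894 2.538
v 1.897 -3.682 2.027
v 1.755 -1.964 2.723
v 2.034 -3.731 2.175
v 1.892 -2.012 2.872
v 2.222 -3.75 2.261
v 2.08 -2.031 2.957
v 2.43 -3.736 2.269
v 2.288 -2.018 2.965
v 1.357 -1.737 -2.074
v 1.932 -1.868 -2.047
v 1.643 -0.223 -0.766
v 1.925 -1.707 -2.232
v 1.82 -1.551 -2.39
v 1.634 -1.427 -2.492
v 1.401 -1.357 -2.523
v 1.161 -1.352 -2.476
v 0.954 -1.414 -2.359
v 0.817 -1.531 -2.193
v 0.773 -1.684 -2.006
v 0.831 -1.847 -1.831
v 0.979 -1.99 -1.698
v 1.193 -2.089 -1.63
v 1.435 -2.127 -1.638
v 1.663 -2.098 -1.722
v 1.839 -2.006 -1.867
v 0.47 1.166 -1.839
v 1.062 1.331 -1.038
v -0.59 0.994 -1.021
v 0.929 1.719 -1.13
v 0.716 2.011 -1.344
v 0.46 2.157 -1.643
v 0.206 2.131 -1.977
v -0.002 1.939 -2.287
v -0.129 1.613 -2.519
v -0.152 1.21 -2.634
v -0.068 0.799 -2.612
v 0.109 0.452 -2.456
v 0.349 0.228 -2.193
v 0.609 0.166 -1.869
v 0.845 0.278 -1.541
v 1.017 0.542 -1.263
v 1.093 0.915 -1.086
v -4.32 -1.603 -1.96
v -3.923 -1.223 -0.927
v -3.612 -0.766 -2.54
v -3.215 -0.386 -1.507
v -2.705 -3.034 -2.053
v -2.308 -2.654 -1.02
v -1.997 -2.197 -2.633
v -1.6 -1.817 -1.6
f 2 1 5
f 2 5 3
f 3 5 6
f 3 6 4
f 5 1 7
f 5 7 6
f 6 7 8
f 6 8 4
f 7 1 9
f 7 9 8
f 8 9 10
f 8 10 4
f 9 1 11
f 9 11 10
f 10 11 12
f 10 12 4
f 11 1 13
f 11 13 12
f 12 13 14
f 12 14 4
f 13 1 15
f 13 15 14
f 14 15 16
f 14 16 4
f 15 1 17
f 15 17 16
f 16 17 18
f 16 18 4
f 17 1 19
f 17 19 18
f 18 19 20
f 18 20 4
f 19 1 21
f 19 21 20
f 20 21 22
f 20 22 4
f 21 1 23
f 21 23 22
f 22 23 24
f 22 24 4
f 23 1 25
f 23 25 24
f 24 25 26
f 24 26 4
f 25 1 27
f 25 27 26
f 26 27 28
f 26 28 4
f 27 1 29
f 27 29 28
f 28 29 30
f 28 30 4
f 29 1 31
f 29 31 30
f 30 31 32
f 30 32 4
f 31 1 2
f 31 2 32
f 32 2 3
f 32 3 4
f 34 33 36
f 34 36 35
f 36 33 37
f 36 37 35
f 37 33 38
f 37 38 35
f 38 33 39
f 38 39 35
f 39 33 40
f 39 40 35
f 40 33 41
f 40 41 35
f 41 33 42
f 41 42 35
f 42 33 43
f 42 43 35
f 43 33 44
f 43 44 35
f 44 33 45
f 44 45 35
f 45 33 46
f 45 46 35
f 46 33 47
f 46 47 35
f 47 33 48
f 47 48 35
f 48 33 49
f 48 49 35
f 49 33 34
f 49 34 35
f 51 50 53
f 51 53 52
f 53 50 54
f 53 54 52
f 54 50 55
f 54 55 52
f 55 50 56
f 55 56 52
f 56 50 57
f 56 57 52
f 57 50 58
f 57 58 52
f 58 50 59
f 58 59 52
f 59 50 60
f 59 60 52
f 60 50 61
f 60 61 52
f 61 50 62
f 61 62 52
f 62 50 63
f 62 63 52
f 63 50 64
f 63 64 52
f 64 50 65
f 64 65 52
f 65 50 66
f 65 66 52
f 66 50 51
f 66 51 52
f 68 70 67
f 71 68 67
f 67 70 69
f 69 71 67
f 68 74 70
f 72 68 71
f 72 74 68
f 70 74 69
f 73 71 69
f 69 74 73
f 73 72 71
f 74 72 73



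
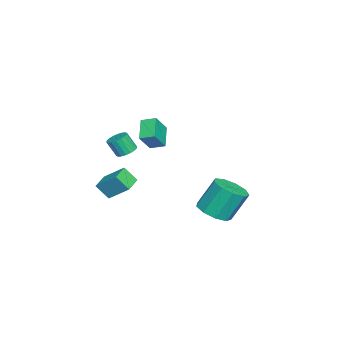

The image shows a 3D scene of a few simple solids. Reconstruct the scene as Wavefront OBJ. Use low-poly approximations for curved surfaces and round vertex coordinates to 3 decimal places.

v -3.326 -1.44 2.347
v -4.401 -1.607 3.077
v -3.279 -0.65 2.597
v -4.354 -0.817 3.327
v -2.586 -1.803 3.353
v -3.661 -1.97 4.083
v -2.539 -1.013 3.603
v -3.614 -1.18 4.333
v -2.835 -2.503 2.253
v -2.268 -2.395 2.304
v -2.257 -2.89 3.219
v -2.825 -2.997 3.167
v -2.375 -2.19 2.416
v -2.365 -2.684 3.331
v -2.574 -2.046 2.496
v -2.564 -2.54 3.411
v -2.825 -1.993 2.528
v -2.814 -2.487 3.443
v -3.078 -2.04 2.505
v -3.067 -2.535 3.42
v -3.282 -2.18 2.432
v -3.272 -2.674 3.347
v -3.398 -2.383 2.324
v -3.388 -2.877 3.239
v -3.403 -2.61 2.201
v -3.392 -3.105 3.116
v -3.295 -2.816 2.089
v -3.285 -3.31 3.004
v -3.096 -2.96 2.009
v -3.086 -3.454 2.924
v -2.846 -3.013 1.977
v -2.835 -3.507 2.892
v -2.593 -2.965 2
v -2.582 -3.46 2.915
v -2.388 -2.826 2.073
v -2.378 -3.32 2.988
v -2.272 -2.623 2.181
v -2.262 -3.117 3.096
v 0.194 -2.886 2.026
v 0.487 -1.822 2.919
v 0.204 -2.251 1.267
v 0.498 -1.187 2.16
v 1.182 -3.053 1.9
v 1.476 -1.989 2.793
v 1.193 -2.418 1.141
v 1.486 -1.354 2.034
v 2.602 2.901 1.66
v 3.176 3.601 1.446
v 2.812 4.359 2.947
v 2.238 3.659 3.16
v 2.589 3.73 1.238
v 2.224 4.488 2.739
v 2.008 3.471 1.228
v 1.643 4.229 2.728
v 1.705 2.946 1.419
v 1.34 3.703 2.92
v 1.822 2.399 1.723
v 1.457 3.157 3.224
v 2.304 2.088 1.998
v 1.94 2.845 3.498
v 2.926 2.157 2.114
v 2.561 2.914 3.615
v 3.396 2.574 2.017
v 3.031 3.332 3.518
v 3.495 3.145 1.754
v 3.13 3.902 3.254
f 2 4 1
f 5 2 1
f 1 4 3
f 3 5 1
f 2 8 4
f 6 2 5
f 6 8 2
f 4 8 3
f 7 5 3
f 3 8 7
f 7 6 5
f 8 6 7
f 10 9 13
f 10 13 11
f 11 13 14
f 11 14 12
f 13 9 15
f 13 15 14
f 14 15 16
f 14 16 12
f 15 9 17
f 15 17 16
f 16 17 18
f 16 18 12
f 17 9 19
f 17 19 18
f 18 19 20
f 18 20 12
f 19 9 21
f 19 21 20
f 20 21 22
f 20 22 12
f 21 9 23
f 21 23 22
f 22 23 24
f 22 24 12
f 23 9 25
f 23 25 24
f 24 25 26
f 24 26 12
f 25 9 27
f 25 27 26
f 26 27 28
f 26 28 12
f 27 9 29
f 27 29 28
f 28 29 30
f 28 30 12
f 29 9 31
f 29 31 30
f 30 31 32
f 30 32 12
f 31 9 33
f 31 33 32
f 32 33 34
f 32 34 12
f 33 9 35
f 33 35 34
f 34 35 36
f 34 36 12
f 35 9 37
f 35 37 36
f 36 37 38
f 36 38 12
f 37 9 10
f 37 10 38
f 38 10 11
f 38 11 12
f 40 42 39
f 43 40 39
f 39 42 41
f 41 43 39
f 40 46 42
f 44 40 43
f 44 46 40
f 42 46 41
f 45 43 41
f 41 46 45
f 45 44 43
f 46 44 45
f 48 47 51
f 48 51 49
f 49 51 52
f 49 52 50
f 51 47 53
f 51 53 52
f 52 53 54
f 52 54 50
f 53 47 55
f 53 55 54
f 54 55 56
f 54 56 50
f 55 47 57
f 55 57 56
f 56 57 58
f 56 58 50
f 57 47 59
f 57 59 58
f 58 59 60
f 58 60 50
f 59 47 61
f 59 61 60
f 60 61 62
f 60 62 50
f 61 47 63
f 61 63 62
f 62 63 64
f 62 64 50
f 63 47 65
f 63 65 64
f 64 65 66
f 64 66 50
f 65 47 48
f 65 48 66
f 66 48 49
f 66 49 50



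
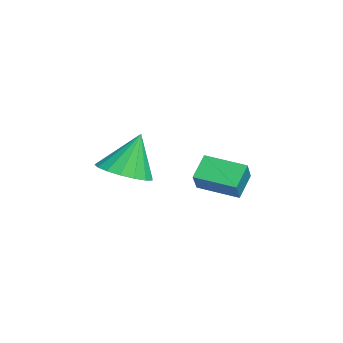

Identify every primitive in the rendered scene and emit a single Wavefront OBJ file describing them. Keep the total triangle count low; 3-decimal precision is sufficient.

v -4.81 2.497 -1.484
v -4.121 2.298 -0.787
v -4.217 3.708 -1.725
v -3.527 3.509 -1.029
v -4.253 2.091 -2.151
v -3.563 1.892 -1.455
v -3.659 3.302 -2.393
v -2.97 3.103 -1.696
v -1.231 -0.302 -0.26
v -0.412 -0.468 -0.055
v -1.469 0.202 1.1
v -0.402 -0.082 -0.196
v -0.581 0.254 -0.352
v -0.909 0.463 -0.487
v -1.311 0.497 -0.57
v -1.694 0.347 -0.582
v -1.971 0.049 -0.52
v -2.079 -0.329 -0.399
v -1.992 -0.701 -0.246
v -1.731 -0.982 -0.096
v -1.355 -1.107 0.016
v -0.951 -1.047 0.065
v -0.61 -0.817 0.039
f 2 4 1
f 5 2 1
f 1 4 3
f 3 5 1
f 2 8 4
f 6 2 5
f 6 8 2
f 4 8 3
f 7 5 3
f 3 8 7
f 7 6 5
f 8 6 7
f 10 9 12
f 10 12 11
f 12 9 13
f 12 13 11
f 13 9 14
f 13 14 11
f 14 9 15
f 14 15 11
f 15 9 16
f 15 16 11
f 16 9 17
f 16 17 11
f 17 9 18
f 17 18 11
f 18 9 19
f 18 19 11
f 19 9 20
f 19 20 11
f 20 9 21
f 20 21 11
f 21 9 22
f 21 22 11
f 22 9 23
f 22 23 11
f 23 9 10
f 23 10 11



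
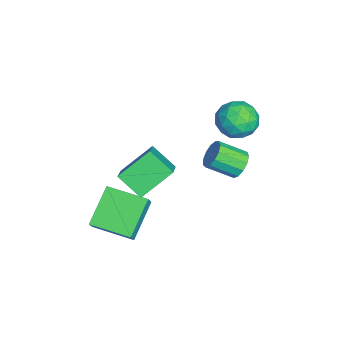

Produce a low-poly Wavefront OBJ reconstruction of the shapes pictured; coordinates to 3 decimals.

v -2.315 1.703 0.173
v -1.868 2.056 0.749
v -1.838 0.69 1.563
v -2.285 0.337 0.987
v -2.304 2.118 0.869
v -2.274 0.752 1.682
v -2.743 2.048 0.768
v -2.714 0.682 1.581
v -3.047 1.868 0.478
v -3.017 0.503 1.291
v -3.118 1.637 0.091
v -3.088 0.271 0.905
v -2.934 1.426 -0.269
v -2.904 0.06 0.544
v -2.554 1.303 -0.489
v -2.524 -0.063 0.324
v -2.097 1.307 -0.499
v -2.068 -0.059 0.314
v -1.71 1.437 -0.295
v -1.68 0.071 0.518
v -1.515 1.651 0.057
v -1.485 0.285 0.871
v -1.574 1.882 0.447
v -1.544 0.516 1.26
v 2.865 -4.922 0.263
v 1.221 -4.233 1.518
v 3.495 -2.976 0.021
v 1.851 -2.287 1.275
v 3.469 -5.013 1.105
v 1.825 -4.324 2.359
v 4.099 -3.067 0.862
v 2.455 -2.378 2.117
v -3.354 2.237 3.748
v -2.333 2.115 4.23
v -2.947 0.905 2.55
v -1.926 0.783 3.032
v -2.861 0.473 3.597
v -3.112 1.296 4.338
v -2.168 1.724 2.442
v -2.419 2.547 3.183
v -1.6 1.798 3.423
v -2.028 1.026 4.136
v -3.252 1.994 2.644
v -3.68 1.222 3.357
v -2.879 2.293 4.094
v -2.401 0.727 2.686
v -2.95 0.545 3.018
v -2.35 0.474 3.301
v -3.337 1.812 4.158
v -2.737 1.74 4.441
v -3.047 0.775 4.069
v -2.543 1.28 2.339
v -1.943 1.208 2.622
v -2.93 2.546 3.479
v -2.33 2.475 3.762
v -2.233 2.245 2.711
v -1.848 2.035 3.903
v -1.609 1.252 3.199
v -1.751 1.805 2.852
v -1.899 2.289 3.288
v -2.1 1.581 4.322
v -1.86 0.798 3.618
v -2.41 0.616 3.95
v -2.558 1.1 4.386
v -1.669 1.395 3.848
v -3.42 2.222 3.162
v -3.18 1.439 2.458
v -2.722 1.92 2.394
v -2.87 2.404 2.83
v -3.671 1.768 3.581
v -3.432 0.985 2.877
v -3.381 0.731 3.492
v -3.529 1.215 3.928
v -3.611 1.625 2.932
v 1.073 -1.212 3.249
v 0.423 -2.301 4.123
v 2.6 -1.231 4.362
v 1.95 -2.32 5.236
v 1.89 -2.62 2.104
v 1.24 -3.709 2.978
v 3.417 -2.639 3.217
v 2.767 -3.728 4.091
f 2 1 5
f 2 5 3
f 3 5 6
f 3 6 4
f 5 1 7
f 5 7 6
f 6 7 8
f 6 8 4
f 7 1 9
f 7 9 8
f 8 9 10
f 8 10 4
f 9 1 11
f 9 11 10
f 10 11 12
f 10 12 4
f 11 1 13
f 11 13 12
f 12 13 14
f 12 14 4
f 13 1 15
f 13 15 14
f 14 15 16
f 14 16 4
f 15 1 17
f 15 17 16
f 16 17 18
f 16 18 4
f 17 1 19
f 17 19 18
f 18 19 20
f 18 20 4
f 19 1 21
f 19 21 20
f 20 21 22
f 20 22 4
f 21 1 23
f 21 23 22
f 22 23 24
f 22 24 4
f 23 1 2
f 23 2 24
f 24 2 3
f 24 3 4
f 26 28 25
f 29 26 25
f 25 28 27
f 27 29 25
f 26 32 28
f 30 26 29
f 30 32 26
f 28 32 27
f 31 29 27
f 27 32 31
f 31 30 29
f 32 30 31
f 33 70 49
f 70 44 73
f 49 73 38
f 70 73 49
f 33 49 45
f 49 38 50
f 45 50 34
f 49 50 45
f 33 45 54
f 45 34 55
f 54 55 40
f 45 55 54
f 33 54 66
f 54 40 69
f 66 69 43
f 54 69 66
f 33 66 70
f 66 43 74
f 70 74 44
f 66 74 70
f 34 50 61
f 50 38 64
f 61 64 42
f 50 64 61
f 38 73 51
f 73 44 72
f 51 72 37
f 73 72 51
f 44 74 71
f 74 43 67
f 71 67 35
f 74 67 71
f 43 69 68
f 69 40 56
f 68 56 39
f 69 56 68
f 40 55 60
f 55 34 57
f 60 57 41
f 55 57 60
f 36 62 48
f 62 42 63
f 48 63 37
f 62 63 48
f 36 48 46
f 48 37 47
f 46 47 35
f 48 47 46
f 36 46 53
f 46 35 52
f 53 52 39
f 46 52 53
f 36 53 58
f 53 39 59
f 58 59 41
f 53 59 58
f 36 58 62
f 58 41 65
f 62 65 42
f 58 65 62
f 37 63 51
f 63 42 64
f 51 64 38
f 63 64 51
f 35 47 71
f 47 37 72
f 71 72 44
f 47 72 71
f 39 52 68
f 52 35 67
f 68 67 43
f 52 67 68
f 41 59 60
f 59 39 56
f 60 56 40
f 59 56 60
f 42 65 61
f 65 41 57
f 61 57 34
f 65 57 61
f 76 78 75
f 79 76 75
f 75 78 77
f 77 79 75
f 76 82 78
f 80 76 79
f 80 82 76
f 78 82 77
f 81 79 77
f 77 82 81
f 81 80 79
f 82 80 81



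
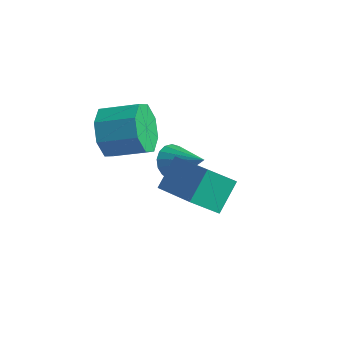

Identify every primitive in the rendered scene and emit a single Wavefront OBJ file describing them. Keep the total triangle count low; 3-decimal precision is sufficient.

v 1.878 -3.132 2.742
v 1.898 -2.097 3.561
v 0.234 -2.451 1.921
v 0.254 -1.416 2.74
v 2.586 -2.464 1.88
v 2.606 -1.429 2.699
v 0.942 -1.783 1.059
v 0.962 -0.748 1.878
v -1.489 1.194 -0.922
v -1.1 1.552 -1.411
v -0.111 1.066 0.082
v -1.225 1.8 -1.207
v -1.411 1.91 -0.938
v -1.614 1.855 -0.666
v -1.789 1.649 -0.452
v -1.896 1.339 -0.346
v -1.909 0.996 -0.372
v -1.826 0.698 -0.524
v -1.665 0.514 -0.767
v -1.465 0.485 -1.046
v -1.27 0.619 -1.296
v -1.125 0.885 -1.461
v -1.064 1.222 -1.502
v -2.547 -1.298 2.411
v -2.103 -1.543 1.538
v -0.828 -1.007 2.036
v -1.273 -0.762 2.909
v -2.399 -0.829 1.528
v -1.124 -0.293 2.027
v -2.782 -0.39 2.036
v -1.508 0.146 2.535
v -3.028 -0.482 2.763
v -1.753 0.053 3.262
v -2.992 -1.053 3.284
v -1.717 -0.517 3.782
v -2.696 -1.767 3.293
v -1.421 -1.231 3.792
v -2.312 -2.206 2.785
v -1.038 -1.67 3.284
v -2.067 -2.113 2.058
v -0.792 -1.578 2.557
f 2 4 1
f 5 2 1
f 1 4 3
f 3 5 1
f 2 8 4
f 6 2 5
f 6 8 2
f 4 8 3
f 7 5 3
f 3 8 7
f 7 6 5
f 8 6 7
f 10 9 12
f 10 12 11
f 12 9 13
f 12 13 11
f 13 9 14
f 13 14 11
f 14 9 15
f 14 15 11
f 15 9 16
f 15 16 11
f 16 9 17
f 16 17 11
f 17 9 18
f 17 18 11
f 18 9 19
f 18 19 11
f 19 9 20
f 19 20 11
f 20 9 21
f 20 21 11
f 21 9 22
f 21 22 11
f 22 9 23
f 22 23 11
f 23 9 10
f 23 10 11
f 25 24 28
f 25 28 26
f 26 28 29
f 26 29 27
f 28 24 30
f 28 30 29
f 29 30 31
f 29 31 27
f 30 24 32
f 30 32 31
f 31 32 33
f 31 33 27
f 32 24 34
f 32 34 33
f 33 34 35
f 33 35 27
f 34 24 36
f 34 36 35
f 35 36 37
f 35 37 27
f 36 24 38
f 36 38 37
f 37 38 39
f 37 39 27
f 38 24 40
f 38 40 39
f 39 40 41
f 39 41 27
f 40 24 25
f 40 25 41
f 41 25 26
f 41 26 27



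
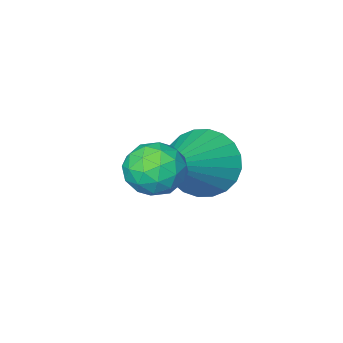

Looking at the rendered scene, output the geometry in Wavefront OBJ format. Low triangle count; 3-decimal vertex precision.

v -1.525 1.276 1.017
v -0.973 0.94 0.405
v -0.055 2.044 1.923
v -1.048 1.249 0.266
v -1.196 1.562 0.241
v -1.394 1.832 0.334
v -1.612 2.017 0.531
v -1.817 2.089 0.802
v -1.977 2.038 1.105
v -2.069 1.871 1.395
v -2.078 1.613 1.628
v -2.002 1.304 1.767
v -1.855 0.991 1.793
v -1.656 0.721 1.7
v -1.438 0.536 1.503
v -1.234 0.463 1.232
v -1.073 0.515 0.928
v -0.981 0.682 0.638
v 0.724 3.514 2.394
v 1.156 3.237 2.845
v 0.204 2.543 2.295
v 0.636 2.266 2.746
v 0.179 2.73 2.952
v 0.5 3.33 3.013
v 0.86 2.45 2.127
v 1.181 3.05 2.188
v 1.24 2.579 2.68
v 0.819 2.753 3.19
v 0.541 3.027 1.95
v 0.12 3.201 2.46
v 0.985 3.461 2.628
v 0.375 2.319 2.512
v 0.106 2.592 2.633
v 0.36 2.429 2.898
v 0.6 3.516 2.727
v 0.854 3.353 2.992
v 0.28 3.055 3.055
v 0.506 2.427 2.148
v 0.76 2.264 2.413
v 1 3.351 2.242
v 1.254 3.188 2.507
v 1.08 2.725 2.085
v 1.289 2.911 2.796
v 0.984 2.34 2.738
v 1.115 2.448 2.374
v 1.304 2.801 2.41
v 1.042 3.013 3.096
v 0.736 2.442 3.038
v 0.467 2.715 3.159
v 0.656 3.068 3.195
v 1.091 2.627 2.999
v 0.624 3.338 2.102
v 0.318 2.767 2.044
v 0.704 2.712 1.945
v 0.893 3.065 1.981
v 0.376 3.44 2.402
v 0.071 2.869 2.344
v 0.056 2.979 2.73
v 0.245 3.332 2.766
v 0.269 3.153 2.141
f 2 1 4
f 2 4 3
f 4 1 5
f 4 5 3
f 5 1 6
f 5 6 3
f 6 1 7
f 6 7 3
f 7 1 8
f 7 8 3
f 8 1 9
f 8 9 3
f 9 1 10
f 9 10 3
f 10 1 11
f 10 11 3
f 11 1 12
f 11 12 3
f 12 1 13
f 12 13 3
f 13 1 14
f 13 14 3
f 14 1 15
f 14 15 3
f 15 1 16
f 15 16 3
f 16 1 17
f 16 17 3
f 17 1 18
f 17 18 3
f 18 1 2
f 18 2 3
f 19 56 35
f 56 30 59
f 35 59 24
f 56 59 35
f 19 35 31
f 35 24 36
f 31 36 20
f 35 36 31
f 19 31 40
f 31 20 41
f 40 41 26
f 31 41 40
f 19 40 52
f 40 26 55
f 52 55 29
f 40 55 52
f 19 52 56
f 52 29 60
f 56 60 30
f 52 60 56
f 20 36 47
f 36 24 50
f 47 50 28
f 36 50 47
f 24 59 37
f 59 30 58
f 37 58 23
f 59 58 37
f 30 60 57
f 60 29 53
f 57 53 21
f 60 53 57
f 29 55 54
f 55 26 42
f 54 42 25
f 55 42 54
f 26 41 46
f 41 20 43
f 46 43 27
f 41 43 46
f 22 48 34
f 48 28 49
f 34 49 23
f 48 49 34
f 22 34 32
f 34 23 33
f 32 33 21
f 34 33 32
f 22 32 39
f 32 21 38
f 39 38 25
f 32 38 39
f 22 39 44
f 39 25 45
f 44 45 27
f 39 45 44
f 22 44 48
f 44 27 51
f 48 51 28
f 44 51 48
f 23 49 37
f 49 28 50
f 37 50 24
f 49 50 37
f 21 33 57
f 33 23 58
f 57 58 30
f 33 58 57
f 25 38 54
f 38 21 53
f 54 53 29
f 38 53 54
f 27 45 46
f 45 25 42
f 46 42 26
f 45 42 46
f 28 51 47
f 51 27 43
f 47 43 20
f 51 43 47



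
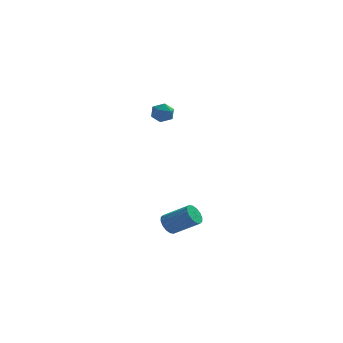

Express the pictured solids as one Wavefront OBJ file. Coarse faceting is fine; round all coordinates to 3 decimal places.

v 2.091 3.73 1.056
v 2.47 3.515 1.596
v 1.37 2.885 1.224
v 1.749 2.67 1.764
v 1.395 3.265 1.804
v 1.84 3.787 1.7
v 2 2.613 1.12
v 2.445 3.135 1.016
v 2.413 2.824 1.635
v 2.039 3.227 2.059
v 1.801 3.173 0.761
v 1.427 3.576 1.185
v 2.973 -3.708 -3.814
v 3.324 -3.621 -4.33
v 4.639 -3.906 -3.482
v 4.287 -3.992 -2.966
v 3.3 -3.326 -4.193
v 4.615 -3.61 -3.346
v 3.188 -3.133 -3.955
v 4.503 -3.417 -3.107
v 3.019 -3.094 -3.679
v 4.333 -3.378 -2.832
v 2.837 -3.22 -3.439
v 4.152 -3.504 -2.592
v 2.691 -3.476 -3.3
v 4.006 -3.76 -2.452
v 2.621 -3.794 -3.298
v 3.936 -4.079 -2.45
v 2.645 -4.09 -3.434
v 3.96 -4.374 -2.587
v 2.757 -4.283 -3.673
v 4.072 -4.567 -2.825
v 2.927 -4.322 -3.948
v 4.241 -4.606 -3.101
v 3.108 -4.196 -4.188
v 4.423 -4.48 -3.341
v 3.254 -3.94 -4.328
v 4.569 -4.224 -3.48
f 1 12 6
f 1 6 2
f 1 2 8
f 1 8 11
f 1 11 12
f 2 6 10
f 6 12 5
f 12 11 3
f 11 8 7
f 8 2 9
f 4 10 5
f 4 5 3
f 4 3 7
f 4 7 9
f 4 9 10
f 5 10 6
f 3 5 12
f 7 3 11
f 9 7 8
f 10 9 2
f 14 13 17
f 14 17 15
f 15 17 18
f 15 18 16
f 17 13 19
f 17 19 18
f 18 19 20
f 18 20 16
f 19 13 21
f 19 21 20
f 20 21 22
f 20 22 16
f 21 13 23
f 21 23 22
f 22 23 24
f 22 24 16
f 23 13 25
f 23 25 24
f 24 25 26
f 24 26 16
f 25 13 27
f 25 27 26
f 26 27 28
f 26 28 16
f 27 13 29
f 27 29 28
f 28 29 30
f 28 30 16
f 29 13 31
f 29 31 30
f 30 31 32
f 30 32 16
f 31 13 33
f 31 33 32
f 32 33 34
f 32 34 16
f 33 13 35
f 33 35 34
f 34 35 36
f 34 36 16
f 35 13 37
f 35 37 36
f 36 37 38
f 36 38 16
f 37 13 14
f 37 14 38
f 38 14 15
f 38 15 16



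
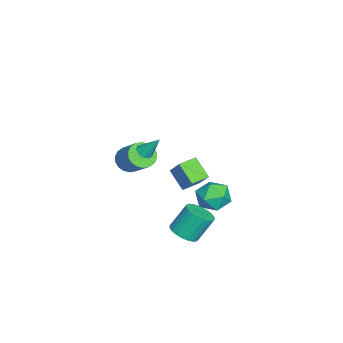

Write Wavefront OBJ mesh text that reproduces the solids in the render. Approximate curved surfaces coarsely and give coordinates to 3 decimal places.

v 1.479 -2.772 1.172
v 1.88 -2.316 0.468
v 2.942 -1.372 1.684
v 2.541 -1.828 2.388
v 1.558 -2.074 0.562
v 2.62 -1.131 1.778
v 1.22 -1.971 0.777
v 2.282 -1.027 1.993
v 0.933 -2.026 1.07
v 1.995 -1.082 2.286
v 0.754 -2.229 1.384
v 1.816 -1.285 2.6
v 0.719 -2.539 1.655
v 1.781 -1.596 2.871
v 0.835 -2.896 1.831
v 1.896 -1.952 3.047
v 1.078 -3.228 1.876
v 2.14 -2.284 3.092
v 1.4 -3.469 1.782
v 2.462 -2.526 2.998
v 1.738 -3.573 1.567
v 2.8 -2.629 2.783
v 2.025 -3.518 1.274
v 3.087 -2.574 2.49
v 2.204 -3.315 0.96
v 3.266 -2.371 2.176
v 2.239 -3.004 0.689
v 3.301 -2.061 1.905
v 2.124 -2.648 0.513
v 3.185 -1.704 1.729
v 4.069 0.765 -3.143
v 4.624 0.151 -2.638
v 4.187 1.061 -1.052
v 3.631 1.675 -1.557
v 4.874 0.422 -2.724
v 4.436 1.332 -1.138
v 5.001 0.746 -2.875
v 4.563 1.656 -1.289
v 4.986 1.072 -3.066
v 4.548 1.982 -1.48
v 4.831 1.351 -3.269
v 4.394 2.261 -1.683
v 4.56 1.542 -3.453
v 4.123 2.452 -1.867
v 4.215 1.614 -3.59
v 3.777 2.524 -2.004
v 3.847 1.556 -3.658
v 3.41 2.466 -2.072
v 3.513 1.379 -3.648
v 3.076 2.289 -2.062
v 3.264 1.108 -3.562
v 2.826 2.018 -1.976
v 3.137 0.784 -3.411
v 2.699 1.694 -1.825
v 3.152 0.458 -3.22
v 2.714 1.368 -1.634
v 3.306 0.179 -3.017
v 2.869 1.089 -1.431
v 3.577 -0.012 -2.833
v 3.14 0.898 -1.247
v 3.923 -0.084 -2.696
v 3.485 0.826 -1.11
v 4.29 -0.026 -2.628
v 3.853 0.884 -1.042
v 2.931 -1.671 2.959
v 3.42 -1.938 3.079
v 3.129 -0.749 4.201
v 3.488 -1.635 2.843
v 3.296 -1.349 2.662
v 2.933 -1.213 2.619
v 2.569 -1.292 2.735
v 2.375 -1.548 2.956
v 2.441 -1.862 3.178
v 2.736 -2.086 3.297
v 3.123 -2.116 3.258
v -4.21 -1.096 -3.695
v -3.07 -0.373 -2.219
v -5.001 -0.152 -3.546
v -3.861 0.57 -2.07
v -3.339 -0.19 -4.81
v -2.199 0.532 -3.334
v -4.13 0.753 -4.661
v -2.99 1.476 -3.185
v -0.603 2.558 -2.786
v 0.425 3.194 -2.812
v 0.375 1.006 -2.108
v 1.403 1.642 -2.134
v 0.541 1.919 -1.333
v -0.064 2.879 -1.752
v 0.864 1.321 -3.168
v 0.259 2.281 -3.587
v 1.331 2.43 -3.048
v 1.132 2.799 -1.915
v -0.332 1.401 -3.005
v -0.531 1.77 -1.872
f 2 1 5
f 2 5 3
f 3 5 6
f 3 6 4
f 5 1 7
f 5 7 6
f 6 7 8
f 6 8 4
f 7 1 9
f 7 9 8
f 8 9 10
f 8 10 4
f 9 1 11
f 9 11 10
f 10 11 12
f 10 12 4
f 11 1 13
f 11 13 12
f 12 13 14
f 12 14 4
f 13 1 15
f 13 15 14
f 14 15 16
f 14 16 4
f 15 1 17
f 15 17 16
f 16 17 18
f 16 18 4
f 17 1 19
f 17 19 18
f 18 19 20
f 18 20 4
f 19 1 21
f 19 21 20
f 20 21 22
f 20 22 4
f 21 1 23
f 21 23 22
f 22 23 24
f 22 24 4
f 23 1 25
f 23 25 24
f 24 25 26
f 24 26 4
f 25 1 27
f 25 27 26
f 26 27 28
f 26 28 4
f 27 1 29
f 27 29 28
f 28 29 30
f 28 30 4
f 29 1 2
f 29 2 30
f 30 2 3
f 30 3 4
f 32 31 35
f 32 35 33
f 33 35 36
f 33 36 34
f 35 31 37
f 35 37 36
f 36 37 38
f 36 38 34
f 37 31 39
f 37 39 38
f 38 39 40
f 38 40 34
f 39 31 41
f 39 41 40
f 40 41 42
f 40 42 34
f 41 31 43
f 41 43 42
f 42 43 44
f 42 44 34
f 43 31 45
f 43 45 44
f 44 45 46
f 44 46 34
f 45 31 47
f 45 47 46
f 46 47 48
f 46 48 34
f 47 31 49
f 47 49 48
f 48 49 50
f 48 50 34
f 49 31 51
f 49 51 50
f 50 51 52
f 50 52 34
f 51 31 53
f 51 53 52
f 52 53 54
f 52 54 34
f 53 31 55
f 53 55 54
f 54 55 56
f 54 56 34
f 55 31 57
f 55 57 56
f 56 57 58
f 56 58 34
f 57 31 59
f 57 59 58
f 58 59 60
f 58 60 34
f 59 31 61
f 59 61 60
f 60 61 62
f 60 62 34
f 61 31 63
f 61 63 62
f 62 63 64
f 62 64 34
f 63 31 32
f 63 32 64
f 64 32 33
f 64 33 34
f 66 65 68
f 66 68 67
f 68 65 69
f 68 69 67
f 69 65 70
f 69 70 67
f 70 65 71
f 70 71 67
f 71 65 72
f 71 72 67
f 72 65 73
f 72 73 67
f 73 65 74
f 73 74 67
f 74 65 75
f 74 75 67
f 75 65 66
f 75 66 67
f 77 79 76
f 80 77 76
f 76 79 78
f 78 80 76
f 77 83 79
f 81 77 80
f 81 83 77
f 79 83 78
f 82 80 78
f 78 83 82
f 82 81 80
f 83 81 82
f 84 95 89
f 84 89 85
f 84 85 91
f 84 91 94
f 84 94 95
f 85 89 93
f 89 95 88
f 95 94 86
f 94 91 90
f 91 85 92
f 87 93 88
f 87 88 86
f 87 86 90
f 87 90 92
f 87 92 93
f 88 93 89
f 86 88 95
f 90 86 94
f 92 90 91
f 93 92 85



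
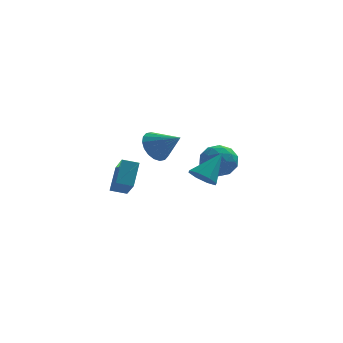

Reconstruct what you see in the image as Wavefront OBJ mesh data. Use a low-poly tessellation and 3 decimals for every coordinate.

v 1.079 -1.853 -1.439
v 1.794 -1.783 -2.029
v 2.201 -0.847 0.039
v 1.351 -1.227 -2.071
v 0.749 -1.038 -1.742
v 0.34 -1.327 -1.236
v 0.364 -1.923 -0.848
v 0.808 -2.479 -0.807
v 1.41 -2.667 -1.135
v 1.819 -2.379 -1.642
v -1.439 0.676 -0.047
v -0.803 1.542 -0.231
v -0.081 -0.116 0.927
v -1.03 1.66 0.182
v -1.338 1.583 0.548
v -1.666 1.327 0.797
v -1.949 0.941 0.879
v -2.131 0.504 0.777
v -2.176 0.1 0.512
v -2.076 -0.19 0.136
v -1.849 -0.308 -0.276
v -1.541 -0.231 -0.643
v -1.213 0.025 -0.892
v -0.93 0.411 -0.973
v -0.747 0.849 -0.872
v -0.702 1.252 -0.606
v 2.389 3.926 -2.444
v 3.041 2.966 -2.782
v 1.279 2.774 -1.318
v 1.931 1.814 -1.656
v 2.425 2.662 -0.95
v 3.112 3.374 -1.646
v 1.208 2.366 -2.454
v 1.895 3.078 -3.15
v 2.312 2.002 -2.789
v 3.064 2.185 -1.86
v 1.256 3.555 -2.24
v 2.008 3.738 -1.311
v 2.813 3.547 -2.712
v 1.507 2.193 -1.388
v 1.798 2.692 -0.973
v 2.181 2.127 -1.172
v 2.854 3.787 -2.044
v 3.237 3.223 -2.243
v 2.875 3.044 -1.167
v 1.083 2.517 -1.857
v 1.466 1.953 -2.056
v 2.139 3.613 -2.928
v 2.522 3.048 -3.127
v 1.445 2.696 -2.933
v 2.767 2.416 -2.915
v 2.115 1.739 -2.253
v 1.69 2.063 -2.721
v 2.093 2.482 -3.13
v 3.209 2.524 -2.369
v 2.557 1.847 -1.707
v 2.847 2.345 -1.292
v 3.251 2.764 -1.701
v 2.78 1.957 -2.372
v 1.763 3.893 -2.393
v 1.111 3.216 -1.731
v 1.069 2.976 -2.399
v 1.473 3.395 -2.808
v 2.205 4.001 -1.847
v 1.553 3.324 -1.185
v 2.227 3.258 -0.97
v 2.63 3.677 -1.379
v 1.54 3.783 -1.728
v -3.904 -3.911 -1.473
v -3.546 -5.197 -0.373
v -3.597 -2.776 -0.245
v -3.239 -4.062 0.855
v -2.981 -3.878 -1.735
v -2.623 -5.164 -0.635
v -2.674 -2.743 -0.507
v -2.316 -4.029 0.593
f 2 1 4
f 2 4 3
f 4 1 5
f 4 5 3
f 5 1 6
f 5 6 3
f 6 1 7
f 6 7 3
f 7 1 8
f 7 8 3
f 8 1 9
f 8 9 3
f 9 1 10
f 9 10 3
f 10 1 2
f 10 2 3
f 12 11 14
f 12 14 13
f 14 11 15
f 14 15 13
f 15 11 16
f 15 16 13
f 16 11 17
f 16 17 13
f 17 11 18
f 17 18 13
f 18 11 19
f 18 19 13
f 19 11 20
f 19 20 13
f 20 11 21
f 20 21 13
f 21 11 22
f 21 22 13
f 22 11 23
f 22 23 13
f 23 11 24
f 23 24 13
f 24 11 25
f 24 25 13
f 25 11 26
f 25 26 13
f 26 11 12
f 26 12 13
f 27 64 43
f 64 38 67
f 43 67 32
f 64 67 43
f 27 43 39
f 43 32 44
f 39 44 28
f 43 44 39
f 27 39 48
f 39 28 49
f 48 49 34
f 39 49 48
f 27 48 60
f 48 34 63
f 60 63 37
f 48 63 60
f 27 60 64
f 60 37 68
f 64 68 38
f 60 68 64
f 28 44 55
f 44 32 58
f 55 58 36
f 44 58 55
f 32 67 45
f 67 38 66
f 45 66 31
f 67 66 45
f 38 68 65
f 68 37 61
f 65 61 29
f 68 61 65
f 37 63 62
f 63 34 50
f 62 50 33
f 63 50 62
f 34 49 54
f 49 28 51
f 54 51 35
f 49 51 54
f 30 56 42
f 56 36 57
f 42 57 31
f 56 57 42
f 30 42 40
f 42 31 41
f 40 41 29
f 42 41 40
f 30 40 47
f 40 29 46
f 47 46 33
f 40 46 47
f 30 47 52
f 47 33 53
f 52 53 35
f 47 53 52
f 30 52 56
f 52 35 59
f 56 59 36
f 52 59 56
f 31 57 45
f 57 36 58
f 45 58 32
f 57 58 45
f 29 41 65
f 41 31 66
f 65 66 38
f 41 66 65
f 33 46 62
f 46 29 61
f 62 61 37
f 46 61 62
f 35 53 54
f 53 33 50
f 54 50 34
f 53 50 54
f 36 59 55
f 59 35 51
f 55 51 28
f 59 51 55
f 70 72 69
f 73 70 69
f 69 72 71
f 71 73 69
f 70 76 72
f 74 70 73
f 74 76 70
f 72 76 71
f 75 73 71
f 71 76 75
f 75 74 73
f 76 74 75

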